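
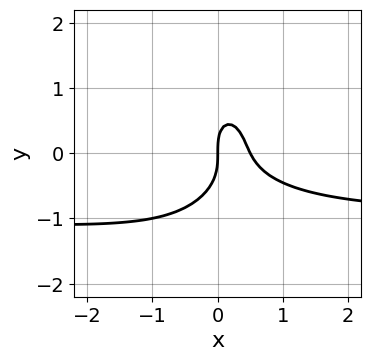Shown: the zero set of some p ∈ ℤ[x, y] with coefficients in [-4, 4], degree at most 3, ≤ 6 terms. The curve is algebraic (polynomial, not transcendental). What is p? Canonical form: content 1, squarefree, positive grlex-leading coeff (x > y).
2*x^2*y + y^3 + 2*x^2 - x

1. Degree: no degree-2 curve has this shape, so deg p = 3.
2. From the visible intercepts: it meets the x-axis at x = 0 (among the integer gridlines); one y-axis crossing is at y = 0.
3. The integer polynomial consistent with all of this is the stated p.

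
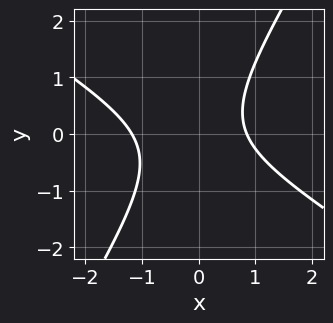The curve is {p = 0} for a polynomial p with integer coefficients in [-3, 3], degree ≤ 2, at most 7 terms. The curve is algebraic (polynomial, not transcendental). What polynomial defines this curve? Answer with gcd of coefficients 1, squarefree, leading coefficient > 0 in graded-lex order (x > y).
3*x^2 + 3*x*y - 3*y^2 + x - 3

The degree is 2 — no degree-1 curve has this shape.
Observable constraints: the curve avoids every integer y-axis point in the box.
Together with the visible shape, these determine p as stated.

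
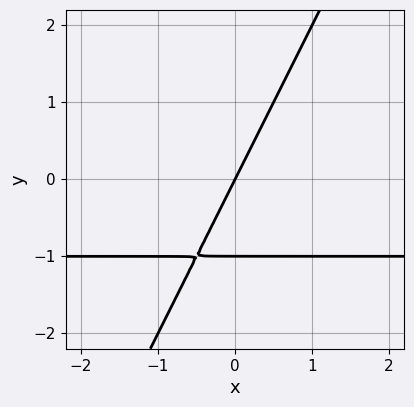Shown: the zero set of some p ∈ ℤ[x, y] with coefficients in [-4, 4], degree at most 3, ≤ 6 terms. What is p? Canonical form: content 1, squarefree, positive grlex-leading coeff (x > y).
2*x*y - y^2 + 2*x - y

(a) deg p = 2.
(b) From the visible intercepts: among the integer gridlines, it crosses the y-axis at y ∈ {-1, 0}; one x-axis crossing is at x = 0.
(c) Assembling these constraints gives the stated polynomial.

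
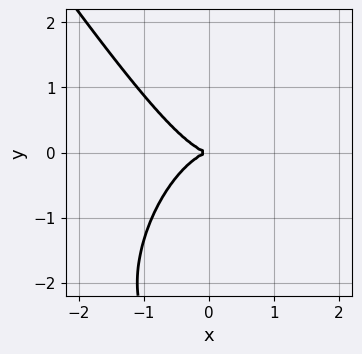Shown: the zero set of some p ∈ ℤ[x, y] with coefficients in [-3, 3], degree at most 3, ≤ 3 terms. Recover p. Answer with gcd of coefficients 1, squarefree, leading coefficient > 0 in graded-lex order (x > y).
First, degree: the shape is more complex than any degree-2 curve, so deg p = 3.
Next, from the visible intercepts: it crosses the y-axis at the gridline y = 0; it meets the x-axis at x = 0 (among the integer gridlines).
Finally, solving for integer coefficients yields p as stated.

3*x^3 + y^3 + 3*y^2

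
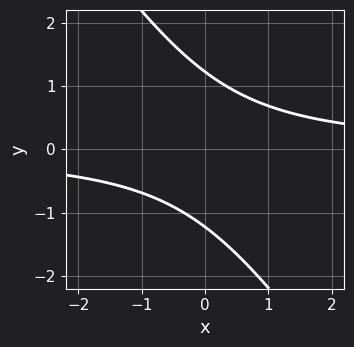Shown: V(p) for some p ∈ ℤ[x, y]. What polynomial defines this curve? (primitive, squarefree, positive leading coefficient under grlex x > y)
(a) The degree is 2 — a generic line meets the curve in up to 2 points.
(b) Against the integer gridlines: no x-intercept at any integer in the box.
(c) Putting this together gives p.

3*x*y + 2*y^2 - 3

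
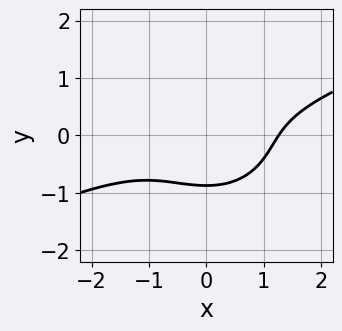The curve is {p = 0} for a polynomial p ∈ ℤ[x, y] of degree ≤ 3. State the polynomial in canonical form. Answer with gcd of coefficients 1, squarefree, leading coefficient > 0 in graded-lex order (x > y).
First, the degree is 3 — a generic line meets the curve in up to 3 points.
Finally, putting this together gives p.

x^3 - 2*x^2*y - 3*y^3 - 2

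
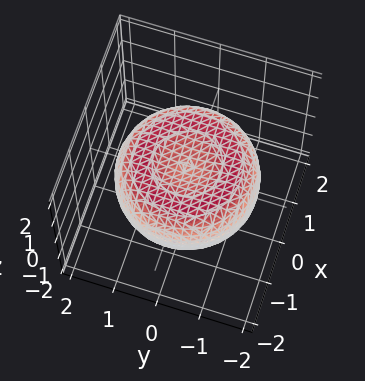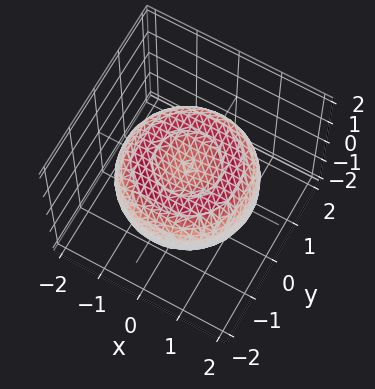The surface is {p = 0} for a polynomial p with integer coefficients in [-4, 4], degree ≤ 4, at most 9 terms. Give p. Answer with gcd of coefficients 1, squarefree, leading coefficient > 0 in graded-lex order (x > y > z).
x^4 + 2*x^2*y^2 + y^4 - 2*x^2 - 2*y^2 + 3*z^2 - 1

First, degree: a generic line meets the surface in up to 4 points, so deg p = 4.
Then, symmetry: every cross-section ⟂ z is a circle, so x, y appear only via x² + y².
Then, reading off the gridlines: a circular section at z = 0 has radius between 1 and 2.
Finally, these observations pin down the coefficients.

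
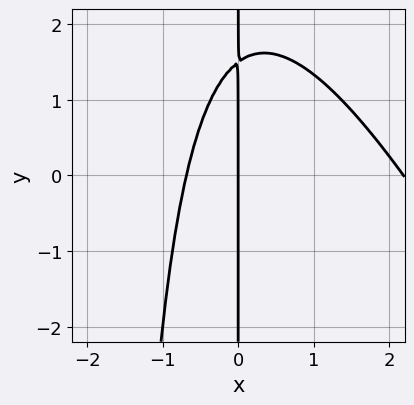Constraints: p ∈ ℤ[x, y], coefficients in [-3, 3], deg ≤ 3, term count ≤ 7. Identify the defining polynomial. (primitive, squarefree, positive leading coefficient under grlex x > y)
1. deg p = 3.
2. Observable constraints: the visible y-axis segment lies entirely on the curve; it meets the x-axis at x = 0 (among the integer gridlines).
3. Together with the visible shape, these determine p as stated.

2*x^3 + x^2*y - 3*x^2 + 2*x*y - 3*x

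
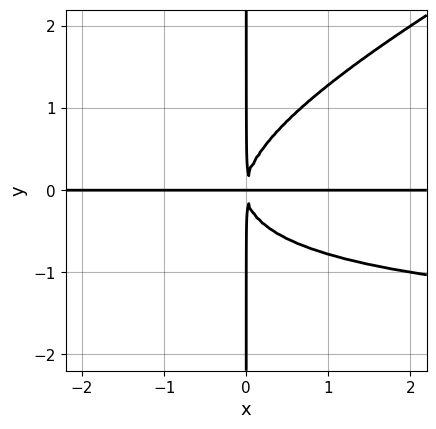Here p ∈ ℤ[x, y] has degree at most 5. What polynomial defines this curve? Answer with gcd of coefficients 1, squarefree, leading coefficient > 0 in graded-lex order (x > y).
(a) Degree: the shape is more complex than any degree-3 curve, so deg p = 4.
(b) Checking where it meets the axes: every point of the x-axis in the box is on the curve; every point of the y-axis in the box is on the curve.
(c) The integer polynomial consistent with all of this is the stated p.

x^2*y^2 - 2*x*y^3 + 2*x^2*y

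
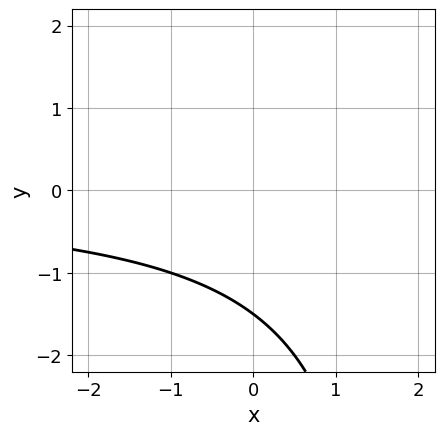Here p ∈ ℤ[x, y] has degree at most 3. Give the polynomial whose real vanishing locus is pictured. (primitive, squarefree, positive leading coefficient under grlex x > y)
x*y - 2*y - 3

First, degree: the shape is more complex than any degree-1 curve, so deg p = 2.
Then, checking where it meets the axes: the curve avoids every integer x-axis point in the box.
Finally, together with the visible shape, these determine p as stated.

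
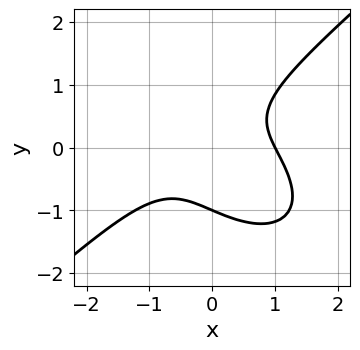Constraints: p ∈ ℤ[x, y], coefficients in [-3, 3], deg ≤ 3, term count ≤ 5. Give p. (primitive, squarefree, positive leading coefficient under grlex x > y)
deg p = 3. The shape is more complex than any degree-2 curve.
Reading off the gridlines: it crosses the x-axis at the gridline x = 1; one y-axis crossing is at y = -1.
Putting this together gives p.

2*x^3 - 3*y^3 + 3*x*y - y^2 - 2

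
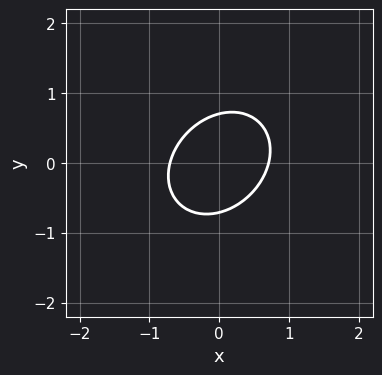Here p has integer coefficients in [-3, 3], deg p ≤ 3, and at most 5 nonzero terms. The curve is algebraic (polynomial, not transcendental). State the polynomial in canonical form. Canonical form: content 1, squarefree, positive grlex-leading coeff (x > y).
(a) The degree is 2 — the shape is more complex than any degree-1 curve.
(b) Solving for integer coefficients yields p as stated.

2*x^2 - x*y + 2*y^2 - 1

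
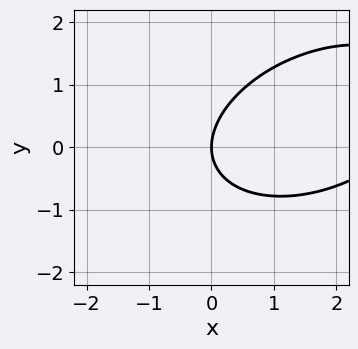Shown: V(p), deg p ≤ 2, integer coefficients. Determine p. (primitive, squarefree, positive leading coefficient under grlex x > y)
x^2 - x*y + 2*y^2 - 3*x

First, deg p = 2.
Then, observable constraints: it meets the x-axis at x = 0 (among the integer gridlines); one y-axis crossing is at y = 0.
Finally, fitting integer coefficients to these (and the overall shape) gives p.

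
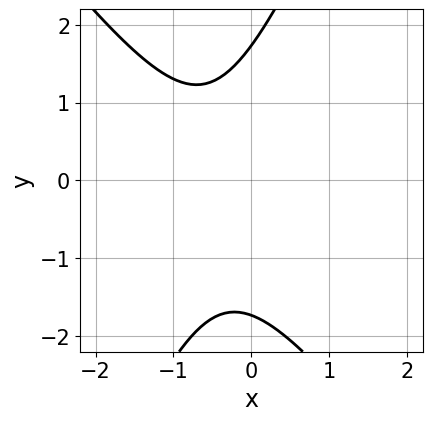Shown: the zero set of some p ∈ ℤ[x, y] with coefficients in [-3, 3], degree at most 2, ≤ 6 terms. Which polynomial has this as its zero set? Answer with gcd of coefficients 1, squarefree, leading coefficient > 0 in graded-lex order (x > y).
First, degree: a generic line meets the curve in up to 2 points, so deg p = 2.
Next, observable constraints: the curve avoids every integer x-axis point in the box.
Finally, putting this together gives p.

3*x^2 + x*y - y^2 + 3*x + 3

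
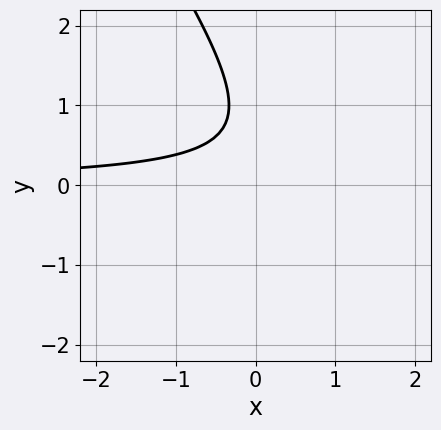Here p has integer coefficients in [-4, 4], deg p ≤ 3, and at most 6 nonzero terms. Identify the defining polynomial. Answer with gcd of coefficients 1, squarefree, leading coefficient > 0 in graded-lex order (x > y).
deg p = 2.
Reading off the gridlines: no y-intercept at any integer in the box; the curve avoids every integer x-axis point in the box.
Matching integer coefficients to the picture gives p.

3*x*y + 2*y^2 - 3*y + 2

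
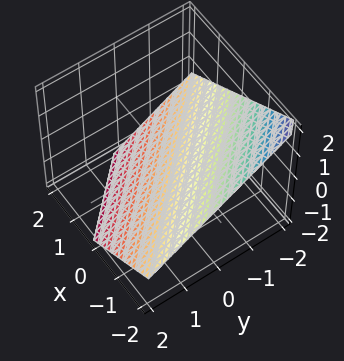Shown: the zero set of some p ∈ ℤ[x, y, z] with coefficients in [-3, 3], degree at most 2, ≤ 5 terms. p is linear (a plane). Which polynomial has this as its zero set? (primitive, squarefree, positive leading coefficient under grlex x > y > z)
Degree: the surface is flat (a plane), so deg p = 1.
Checking where it meets the axes: it meets the y-axis at y = -1 (among the integer gridlines); it crosses the x-axis at the gridline x = -1.
Putting this together gives p.

2*x + 2*y + 3*z + 2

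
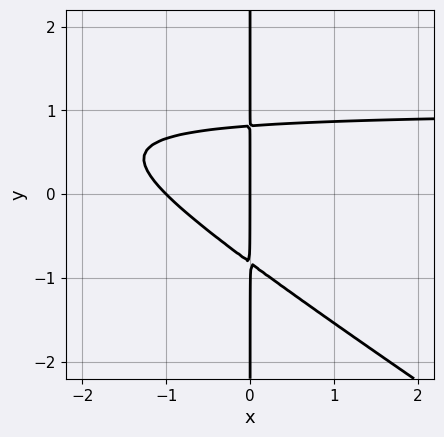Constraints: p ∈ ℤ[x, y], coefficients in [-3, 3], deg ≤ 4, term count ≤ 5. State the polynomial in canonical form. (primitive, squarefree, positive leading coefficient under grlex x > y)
2*x^2*y + 3*x*y^2 - 2*x^2 - 2*x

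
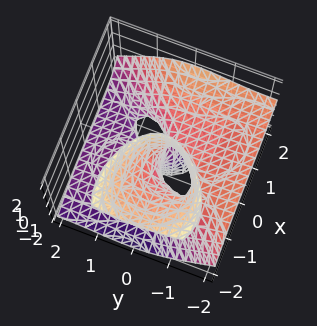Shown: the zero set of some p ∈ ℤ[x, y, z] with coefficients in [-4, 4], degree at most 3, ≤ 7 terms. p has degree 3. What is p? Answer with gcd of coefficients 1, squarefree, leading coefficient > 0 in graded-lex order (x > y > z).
x^3 - 2*x*z^2 - y^3 - 3*y^2*z - y

1. deg p = 3. No degree-2 surface has this shape.
2. From the visible intercepts: one x-axis crossing is at x = 0; one y-axis crossing is at y = 0; every point of the z-axis in the box is on the surface.
3. Fitting integer coefficients to these (and the overall shape) gives p.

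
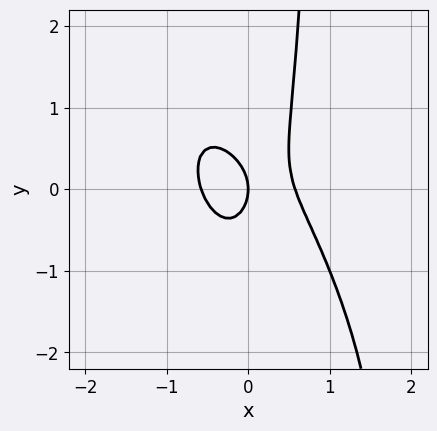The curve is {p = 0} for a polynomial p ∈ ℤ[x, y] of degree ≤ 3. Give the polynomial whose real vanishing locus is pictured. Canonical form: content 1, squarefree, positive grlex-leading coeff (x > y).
(a) The degree is 3 — a generic line meets the curve in up to 3 points.
(b) Reading off the gridlines: one y-axis crossing is at y = 0; it meets the x-axis at x = 0 (among the integer gridlines).
(c) Together with the visible shape, these determine p as stated.

3*x^3 + 2*x^2*y + x*y^2 - y^2 - x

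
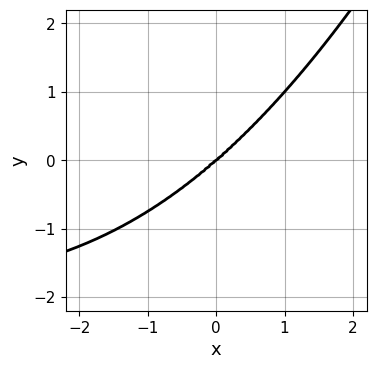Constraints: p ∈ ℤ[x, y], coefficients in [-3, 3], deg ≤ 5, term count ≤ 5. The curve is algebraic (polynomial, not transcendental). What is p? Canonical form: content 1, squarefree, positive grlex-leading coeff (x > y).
x^3*y + 2*x^3 - 3*y^3

(a) The degree is 4 — no degree-3 curve has this shape.
(b) Against the integer gridlines: it crosses the x-axis at the gridline x = 0; it crosses the y-axis at the gridline y = 0.
(c) Solving for integer coefficients yields p as stated.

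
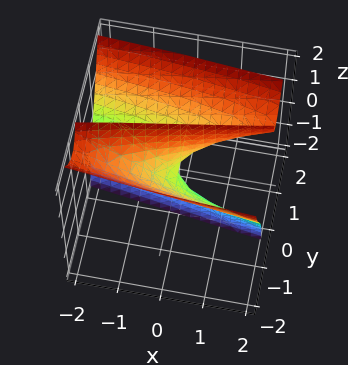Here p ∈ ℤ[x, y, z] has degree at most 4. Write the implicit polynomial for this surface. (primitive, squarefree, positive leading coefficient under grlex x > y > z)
2*y^3 - 3*y*z + x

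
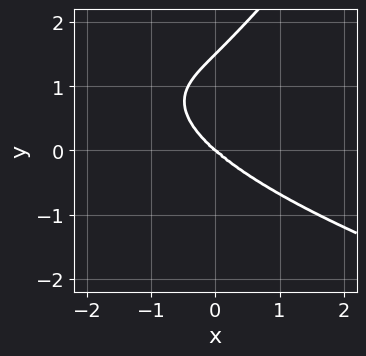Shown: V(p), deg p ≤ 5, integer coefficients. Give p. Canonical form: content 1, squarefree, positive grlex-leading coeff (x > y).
First, the degree is 4 — no degree-3 curve has this shape.
Next, from the visible intercepts: it crosses the x-axis at the gridline x = 0; one y-axis crossing is at y = 0.
Finally, fitting integer coefficients to these (and the overall shape) gives p.

2*x*y^3 - 2*y^4 + 2*x^3 + 3*y^3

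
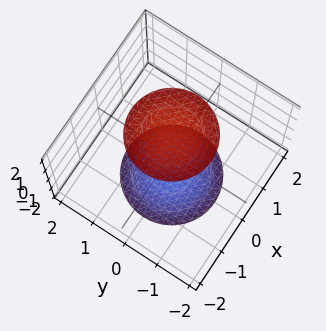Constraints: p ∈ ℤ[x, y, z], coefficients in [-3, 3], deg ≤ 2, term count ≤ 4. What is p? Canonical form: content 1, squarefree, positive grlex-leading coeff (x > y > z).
First, I count 2 distinct pieces.
Next, degree: the shape is more complex than any degree-1 surface, so deg p = 2.
Next, by symmetry, every cross-section ⟂ z is a circle, so x, y appear only via x² + y².
Next, against the integer gridlines: no x-intercept at any integer in the box; the surface avoids every integer y-axis point in the box; a circular section at z = -2 has radius exactly 1.
Finally, assembling these constraints gives the stated polynomial.

x^2 + y^2 - z^2 + 3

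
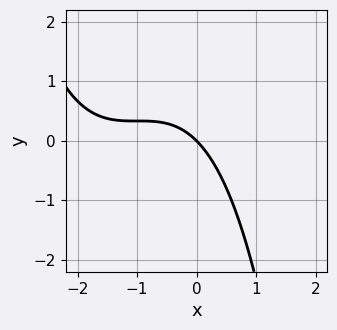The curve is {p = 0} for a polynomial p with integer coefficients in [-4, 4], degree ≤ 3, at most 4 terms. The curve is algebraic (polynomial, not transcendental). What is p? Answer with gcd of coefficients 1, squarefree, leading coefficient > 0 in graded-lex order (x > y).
Degree: no degree-2 curve has this shape, so deg p = 3.
Reading off the gridlines: it crosses the y-axis at the gridline y = 0; it meets the x-axis at x = 0 (among the integer gridlines).
Matching integer coefficients to the picture gives p.

x^3 + 3*x^2 + 3*x + 3*y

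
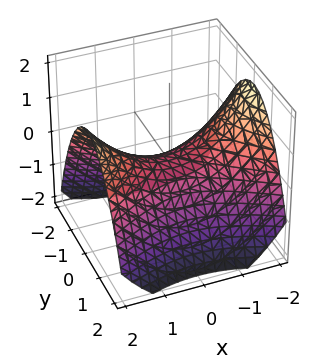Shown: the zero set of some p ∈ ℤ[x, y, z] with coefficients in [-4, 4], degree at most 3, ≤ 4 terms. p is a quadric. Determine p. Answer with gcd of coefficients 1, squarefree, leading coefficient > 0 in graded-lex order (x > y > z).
x^2 - 2*y^2 - 3*z

Degree: a saddle surface; a quadric, so deg p = 2.
Symmetries: mirror symmetry y ↦ −y ⇒ only even powers of y; the x ↦ −x reflection is a symmetry, so x appears only in even powers.
Against the integer gridlines: it meets the x-axis at x = 0 (among the integer gridlines); it crosses the y-axis at the gridline y = 0.
Matching integer coefficients to the picture gives p.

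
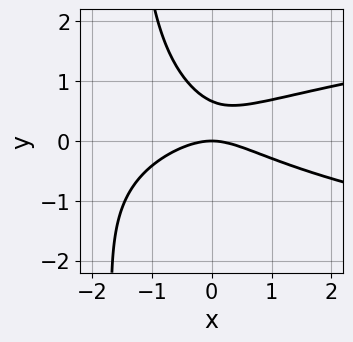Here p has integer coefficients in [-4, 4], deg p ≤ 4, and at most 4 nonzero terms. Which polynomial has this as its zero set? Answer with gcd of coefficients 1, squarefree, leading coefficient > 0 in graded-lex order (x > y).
2*x*y^2 - x^2 + 3*y^2 - 2*y

(a) The degree is 3 — a generic line meets the curve in up to 3 points.
(b) Observable constraints: one y-axis crossing is at y = 0; it meets the x-axis at x = 0 (among the integer gridlines).
(c) Fitting integer coefficients to these (and the overall shape) gives p.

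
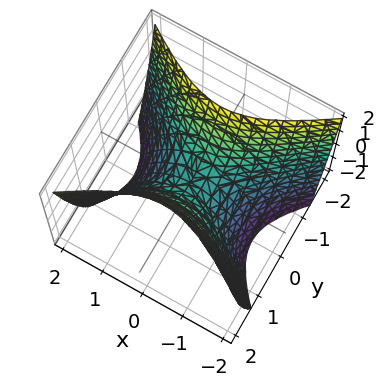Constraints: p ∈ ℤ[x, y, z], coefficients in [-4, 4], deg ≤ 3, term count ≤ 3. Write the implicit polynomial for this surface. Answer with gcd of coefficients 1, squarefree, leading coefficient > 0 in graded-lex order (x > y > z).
2*x^2 - 3*y^2 + 2*z

(a) deg p = 2. A saddle surface; a quadric.
(b) Symmetries: it's symmetric under y → −y, forcing even powers of y; mirror symmetry x ↦ −x ⇒ only even powers of x.
(c) Observable constraints: it meets the z-axis at z = 0 (among the integer gridlines); it crosses the y-axis at the gridline y = 0.
(d) Solving for integer coefficients yields p as stated.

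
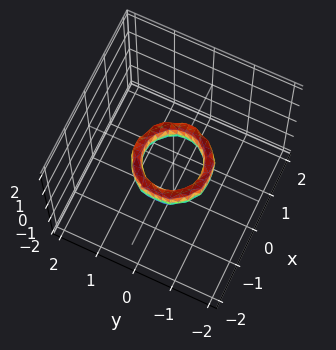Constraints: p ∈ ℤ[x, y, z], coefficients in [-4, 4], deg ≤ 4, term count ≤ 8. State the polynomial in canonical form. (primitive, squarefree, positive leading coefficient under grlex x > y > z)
deg p = 4.
Symmetries: rotational symmetry about the z-axis ⇒ p depends on x, y only through x² + y².
From the visible intercepts: the y-axis gridline crossings are at y ∈ {-1, 1}; no z-intercept at any integer in the box; among the integer gridlines, it crosses the x-axis at x ∈ {-1, 1}; a circular section at z = 0 has radius between 0 and 1.
Matching integer coefficients to the picture gives p.

2*x^4 + 4*x^2*y^2 + 2*y^4 - 3*x^2 - 3*y^2 + z^2 + 1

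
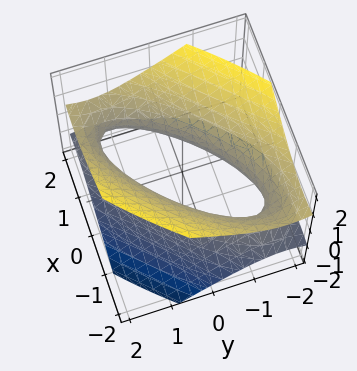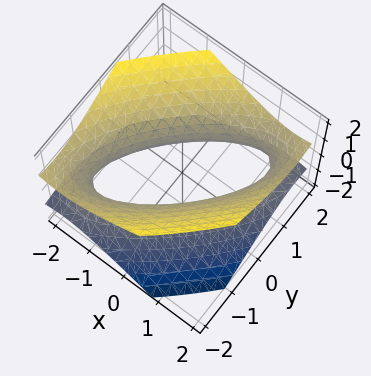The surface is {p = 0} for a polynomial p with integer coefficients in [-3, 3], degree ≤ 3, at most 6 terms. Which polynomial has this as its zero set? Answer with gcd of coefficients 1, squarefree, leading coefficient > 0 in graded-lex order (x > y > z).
(a) deg p = 2. The shape is more complex than any degree-1 surface.
(b) Against the integer gridlines: the y-axis gridline crossings are at y ∈ {-1, 1}; no z-intercept at any integer in the box.
(c) Together with the visible shape, these determine p as stated. Check: (-1, 0, 0) on the x-axis lies on the surface, and p(-1, 0, 0) = 0. ✓

2*x^2 - 3*x*y + 2*y^2 - 3*z^2 - 2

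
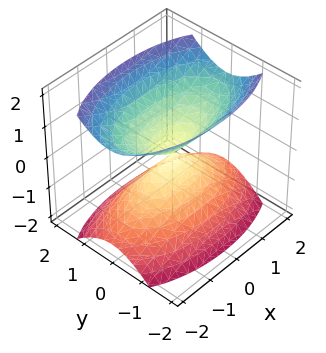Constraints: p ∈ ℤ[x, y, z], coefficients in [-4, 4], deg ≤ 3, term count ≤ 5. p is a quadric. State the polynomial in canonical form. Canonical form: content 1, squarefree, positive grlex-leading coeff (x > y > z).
x^2 + 3*y^2 - 2*z^2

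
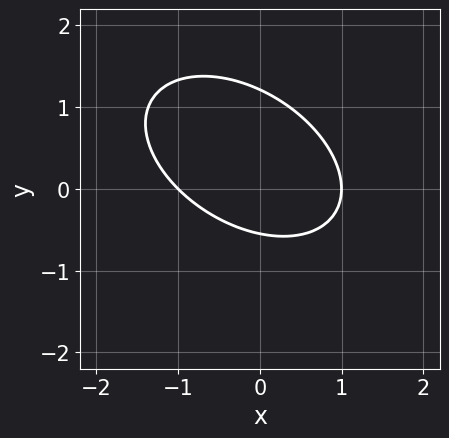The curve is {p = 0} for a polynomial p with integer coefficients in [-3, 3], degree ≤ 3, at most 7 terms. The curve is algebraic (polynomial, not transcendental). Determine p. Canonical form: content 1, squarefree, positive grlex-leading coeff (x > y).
2*x^2 + 2*x*y + 3*y^2 - 2*y - 2

The degree is 2 — no degree-1 curve has this shape.
Observable constraints: the x-axis gridline crossings are at x ∈ {-1, 1}.
Assembling these constraints gives the stated polynomial.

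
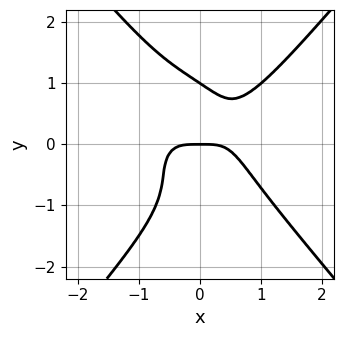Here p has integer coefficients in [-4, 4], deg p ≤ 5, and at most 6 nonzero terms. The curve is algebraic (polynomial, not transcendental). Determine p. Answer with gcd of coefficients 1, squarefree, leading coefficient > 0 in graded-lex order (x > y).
2*x^4 - y^4 - 2*x*y^2 + y

The degree is 4 — no degree-3 curve has this shape.
Observable constraints: the y-axis gridline crossings are at y ∈ {0, 1}; one x-axis crossing is at x = 0.
The integer polynomial consistent with all of this is the stated p.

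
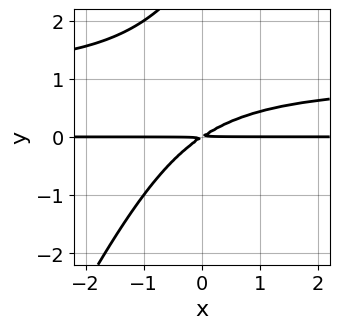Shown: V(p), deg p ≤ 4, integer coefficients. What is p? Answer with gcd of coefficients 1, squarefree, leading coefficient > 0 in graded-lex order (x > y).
1. deg p = 3. A generic line meets the curve in up to 3 points.
2. Checking where it meets the axes: every point of the x-axis in the box is on the curve.
3. These observations pin down the coefficients.

2*x*y^2 - y^3 - 2*x*y + 3*y^2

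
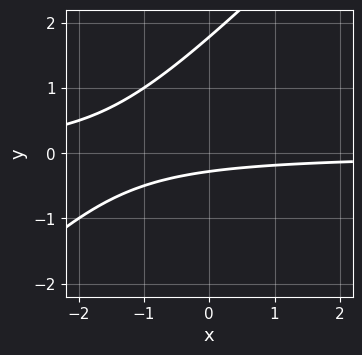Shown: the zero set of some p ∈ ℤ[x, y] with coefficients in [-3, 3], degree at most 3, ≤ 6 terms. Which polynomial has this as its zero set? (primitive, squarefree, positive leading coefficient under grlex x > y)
2*x*y - 2*y^2 + 3*y + 1

1. The degree is 2 — a generic line meets the curve in up to 2 points.
2. Checking where it meets the axes: no x-intercept at any integer in the box.
3. Fitting integer coefficients to these (and the overall shape) gives p.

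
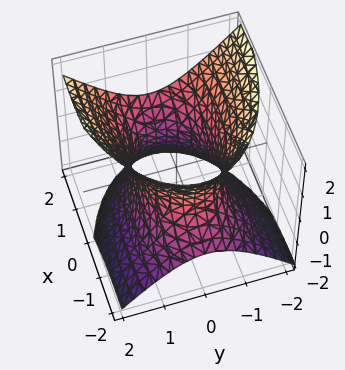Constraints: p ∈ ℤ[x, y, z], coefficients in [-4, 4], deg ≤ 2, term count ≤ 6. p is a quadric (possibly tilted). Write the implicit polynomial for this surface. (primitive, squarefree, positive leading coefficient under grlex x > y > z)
x^2 - 2*x*z + 3*y^2 - 2*z^2 - 3

(a) The degree is 2 — a generic line meets the surface in up to 2 points.
(b) From the visible intercepts: among the integer gridlines, it crosses the y-axis at y ∈ {-1, 1}; no z-intercept at any integer in the box.
(c) Matching integer coefficients to the picture gives p.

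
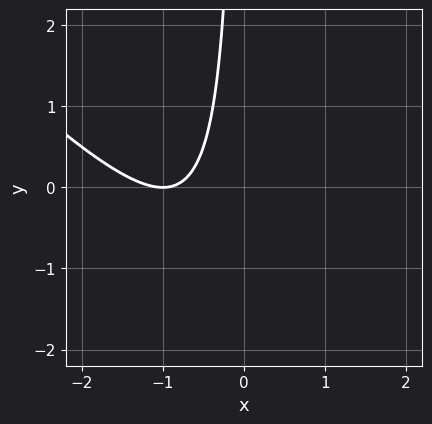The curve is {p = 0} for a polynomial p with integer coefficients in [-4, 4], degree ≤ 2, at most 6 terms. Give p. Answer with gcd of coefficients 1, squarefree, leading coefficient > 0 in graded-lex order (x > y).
deg p = 2.
Observable constraints: it misses every integer gridline on the y-axis; one x-axis crossing is at x = -1.
These observations pin down the coefficients.

x^2 + x*y + 2*x + 1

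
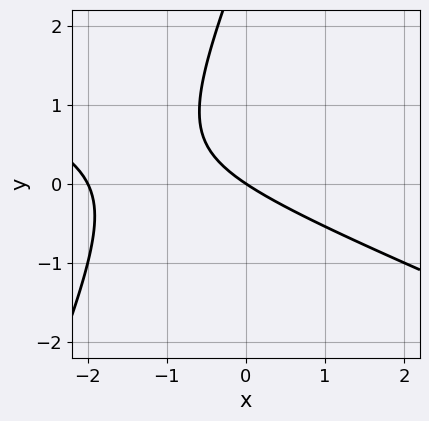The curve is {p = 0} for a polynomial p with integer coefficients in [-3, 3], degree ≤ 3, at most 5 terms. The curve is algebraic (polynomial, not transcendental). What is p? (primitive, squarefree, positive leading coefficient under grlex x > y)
x^2 + 2*x*y - y^2 + 2*x + 3*y

First, the degree is 2 — a generic line meets the curve in up to 2 points.
Next, from the visible intercepts: one y-axis crossing is at y = 0; the x-axis gridline crossings are at x ∈ {-2, 0}.
Finally, solving for integer coefficients yields p as stated.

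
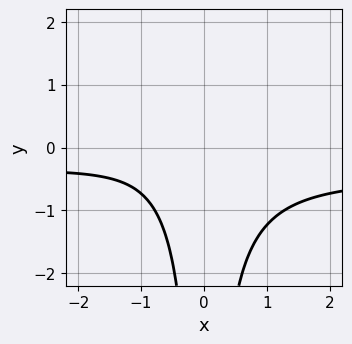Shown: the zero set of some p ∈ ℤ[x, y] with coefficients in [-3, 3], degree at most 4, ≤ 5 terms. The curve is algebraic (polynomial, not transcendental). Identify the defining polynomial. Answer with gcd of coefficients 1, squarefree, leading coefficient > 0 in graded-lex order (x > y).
x^2*y^2 - 2*x^2*y - x^2 - x - 2

1. deg p = 4. The shape is more complex than any degree-3 curve.
2. Against the integer gridlines: it misses every integer gridline on the x-axis; no y-intercept at any integer in the box.
3. Fitting integer coefficients to these (and the overall shape) gives p.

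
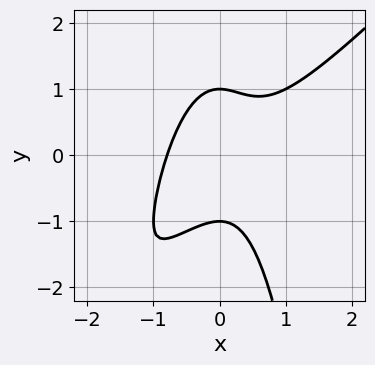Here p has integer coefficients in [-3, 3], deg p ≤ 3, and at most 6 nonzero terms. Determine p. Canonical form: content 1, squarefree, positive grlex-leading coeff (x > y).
The degree is 3 — no degree-2 curve has this shape.
Against the integer gridlines: among the integer gridlines, it crosses the y-axis at y ∈ {-1, 1}.
Fitting integer coefficients to these (and the overall shape) gives p.

2*x^3 - 2*x^2*y - y^2 + 1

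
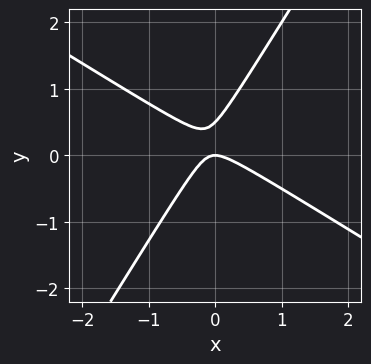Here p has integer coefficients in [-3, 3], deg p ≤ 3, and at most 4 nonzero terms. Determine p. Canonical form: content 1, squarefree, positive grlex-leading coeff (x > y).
2*x^2 + 2*x*y - 2*y^2 + y

1. deg p = 2. No degree-1 curve has this shape.
2. Checking where it meets the axes: it crosses the y-axis at the gridline y = 0; it meets the x-axis at x = 0 (among the integer gridlines).
3. Fitting integer coefficients to these (and the overall shape) gives p.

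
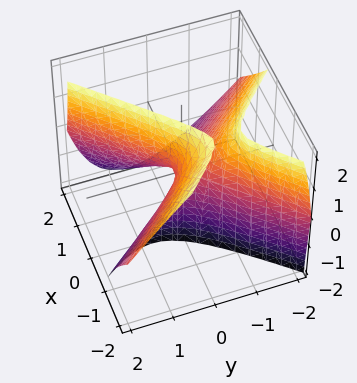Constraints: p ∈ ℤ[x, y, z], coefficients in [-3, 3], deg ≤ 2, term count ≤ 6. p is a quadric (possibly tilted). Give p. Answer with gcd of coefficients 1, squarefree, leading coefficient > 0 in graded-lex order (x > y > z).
3*x^2 + 3*x*z - 3*y^2 - 2*y*z + z

(a) deg p = 2.
(b) Observable constraints: one z-axis crossing is at z = 0; it crosses the y-axis at the gridline y = 0; it meets the x-axis at x = 0 (among the integer gridlines).
(c) Solving for integer coefficients yields p as stated.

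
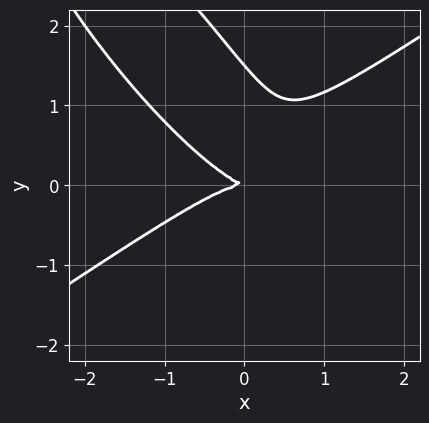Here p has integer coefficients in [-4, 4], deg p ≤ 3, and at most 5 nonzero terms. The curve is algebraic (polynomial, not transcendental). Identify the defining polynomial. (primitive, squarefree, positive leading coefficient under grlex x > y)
1. Degree: the shape is more complex than any degree-2 curve, so deg p = 3.
2. From the visible intercepts: it crosses the y-axis at the gridline y = 0; it crosses the x-axis at the gridline x = 0.
3. Solving for integer coefficients yields p as stated.

2*x^3 - 3*x*y^2 - 2*y^3 + x*y + 3*y^2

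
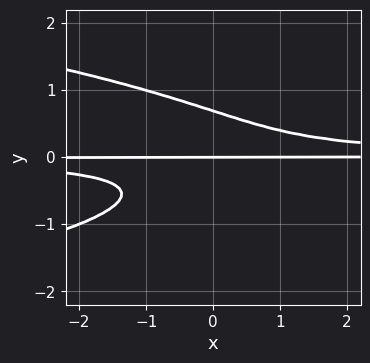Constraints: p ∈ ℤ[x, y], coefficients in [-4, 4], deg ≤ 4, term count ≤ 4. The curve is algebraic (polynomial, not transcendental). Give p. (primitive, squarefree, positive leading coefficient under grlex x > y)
3*y^4 + 2*x*y^2 - y

(a) deg p = 4. A generic line meets the curve in up to 4 points.
(b) From the visible intercepts: it meets the y-axis at y = 0 (among the integer gridlines); every point of the x-axis in the box is on the curve.
(c) Solving for integer coefficients yields p as stated.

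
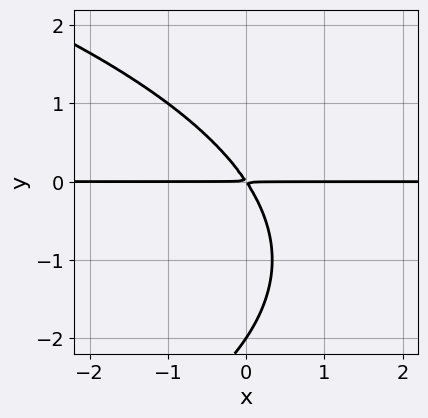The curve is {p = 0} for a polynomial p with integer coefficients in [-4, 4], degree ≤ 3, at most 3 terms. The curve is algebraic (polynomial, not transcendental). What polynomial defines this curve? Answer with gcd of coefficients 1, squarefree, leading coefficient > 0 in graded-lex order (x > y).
y^3 + 3*x*y + 2*y^2

deg p = 3.
Reading off the gridlines: the visible x-axis segment lies entirely on the curve; it crosses the y-axis at the gridline y = -2.
Matching integer coefficients to the picture gives p.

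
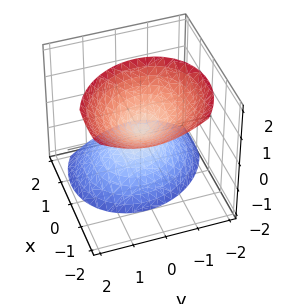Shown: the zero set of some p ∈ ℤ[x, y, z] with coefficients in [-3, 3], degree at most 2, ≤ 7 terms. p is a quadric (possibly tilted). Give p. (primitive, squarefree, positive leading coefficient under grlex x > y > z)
First, there are 2 components.
Then, deg p = 2.
Then, checking where it meets the axes: one y-axis crossing is at y = 0; it crosses the x-axis at the gridline x = 0; it meets the z-axis at z = 0 (among the integer gridlines).
Finally, these observations pin down the coefficients.

3*x^2 + x*y + 3*x*z + 3*y^2 - 2*z^2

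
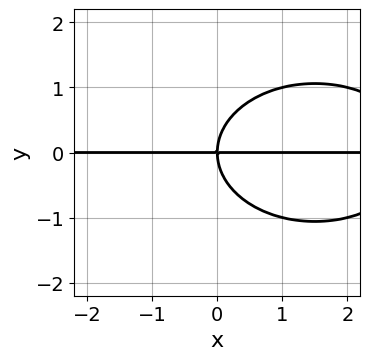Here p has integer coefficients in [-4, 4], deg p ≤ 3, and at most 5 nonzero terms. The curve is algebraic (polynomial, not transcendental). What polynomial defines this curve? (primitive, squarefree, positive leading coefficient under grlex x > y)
x^2*y + 2*y^3 - 3*x*y

(a) The degree is 3 — a generic line meets the curve in up to 3 points.
(b) Against the integer gridlines: one y-axis crossing is at y = 0; the visible x-axis segment lies entirely on the curve.
(c) Putting this together gives p.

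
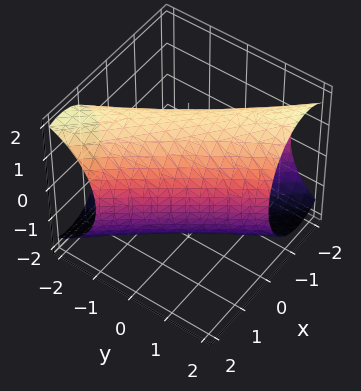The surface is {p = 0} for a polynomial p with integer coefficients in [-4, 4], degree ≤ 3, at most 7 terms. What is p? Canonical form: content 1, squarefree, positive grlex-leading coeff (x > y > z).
2*x^2 + 3*x*y + y^2 + z^2 - 3

Degree: no degree-1 surface has this shape, so deg p = 2.
Matching integer coefficients to the picture gives p.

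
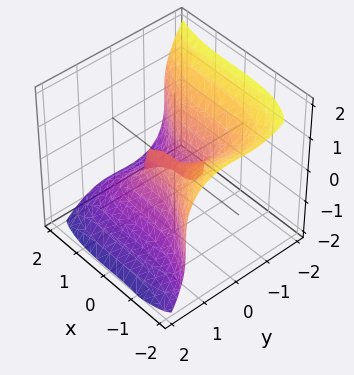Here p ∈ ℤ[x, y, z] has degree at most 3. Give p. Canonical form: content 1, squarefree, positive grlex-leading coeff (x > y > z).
x^3 + 3*y^3 + 2*z^3 - y

deg p = 3. The shape is more complex than any degree-2 surface.
Checking where it meets the axes: one y-axis crossing is at y = 0; one x-axis crossing is at x = 0; one z-axis crossing is at z = 0.
These observations pin down the coefficients.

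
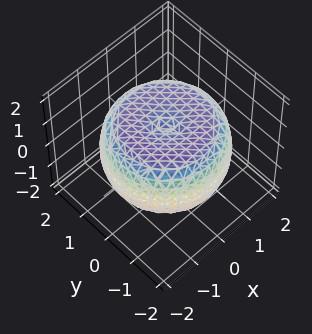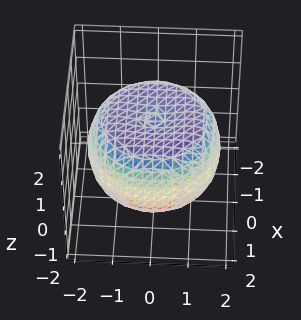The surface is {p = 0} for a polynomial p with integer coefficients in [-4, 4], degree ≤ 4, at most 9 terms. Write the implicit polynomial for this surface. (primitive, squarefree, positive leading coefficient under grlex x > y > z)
x^4 + 2*x^2*y^2 + y^4 - 2*x^2 - 2*y^2 + 3*z^2 - 3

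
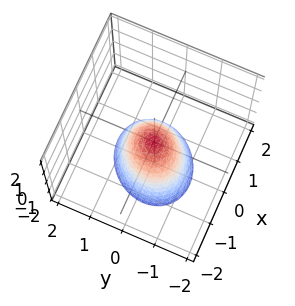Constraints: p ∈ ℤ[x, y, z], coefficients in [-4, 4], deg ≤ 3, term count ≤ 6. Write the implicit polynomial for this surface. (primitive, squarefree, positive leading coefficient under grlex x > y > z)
3*x^2 - x*y + 3*y^2 + 2*z

(a) Degree: a generic line meets the surface in up to 2 points, so deg p = 2.
(b) From the axis intercepts and sections: it crosses the x-axis at the gridline x = 0; it crosses the y-axis at the gridline y = 0; it meets the z-axis at z = 0 (among the integer gridlines).
(c) Solving for integer coefficients yields p as stated.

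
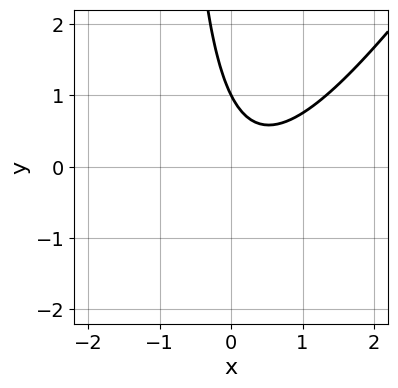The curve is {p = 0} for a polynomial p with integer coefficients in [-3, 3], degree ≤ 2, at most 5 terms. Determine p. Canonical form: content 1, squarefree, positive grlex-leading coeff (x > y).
1. deg p = 2.
2. From the visible intercepts: it meets the y-axis at y = 1 (among the integer gridlines); no x-intercept at any integer in the box.
3. The integer polynomial consistent with all of this is the stated p.

3*x^2 - 2*x*y - 2*x - 2*y + 2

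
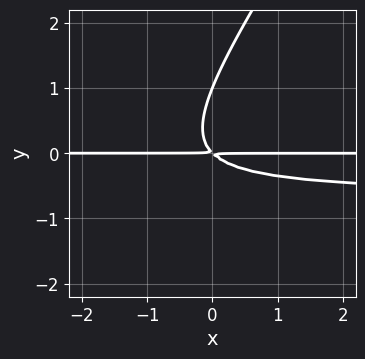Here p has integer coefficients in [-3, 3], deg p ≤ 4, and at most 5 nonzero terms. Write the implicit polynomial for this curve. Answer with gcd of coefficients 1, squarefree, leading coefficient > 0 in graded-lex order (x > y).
(a) The degree is 3 — the shape is more complex than any degree-2 curve.
(b) Against the integer gridlines: it crosses the y-axis at the gridline y = 1; the visible x-axis segment lies entirely on the curve.
(c) Fitting integer coefficients to these (and the overall shape) gives p.

3*x*y^2 - 2*y^3 + 2*x*y + 2*y^2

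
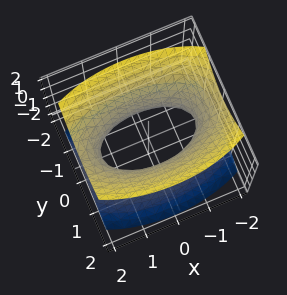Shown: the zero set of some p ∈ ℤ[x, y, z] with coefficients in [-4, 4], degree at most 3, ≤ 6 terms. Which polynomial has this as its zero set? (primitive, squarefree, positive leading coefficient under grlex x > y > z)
x^2 + 3*y^2 - 2*z^2 - 2

1. deg p = 2.
2. Symmetries: the z ↦ −z reflection is a symmetry, so z appears only in even powers; mirror symmetry y ↦ −y ⇒ only even powers of y; mirror symmetry x ↦ −x ⇒ only even powers of x.
3. Against the integer gridlines: the surface avoids every integer z-axis point in the box.
4. These observations pin down the coefficients.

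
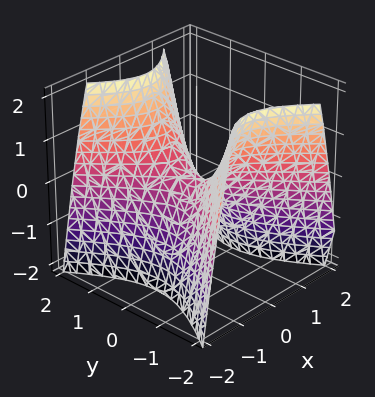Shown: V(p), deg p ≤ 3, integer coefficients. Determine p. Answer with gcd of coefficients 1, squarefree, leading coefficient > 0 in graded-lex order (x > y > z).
deg p = 2. A hyperbolic paraboloid; a quadric.
Symmetries: mirror symmetry y ↦ −y ⇒ only even powers of y; it's symmetric under x → −x, forcing even powers of x.
Reading off the gridlines: one x-axis crossing is at x = 0; it crosses the z-axis at the gridline z = 0; it crosses the y-axis at the gridline y = 0.
Fitting integer coefficients to these (and the overall shape) gives p.

3*x^2 - 2*y^2 + 2*z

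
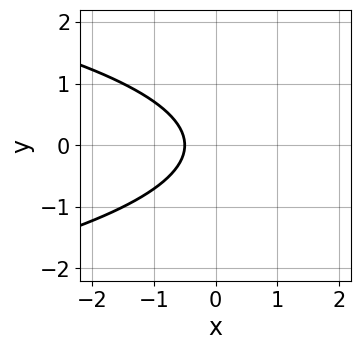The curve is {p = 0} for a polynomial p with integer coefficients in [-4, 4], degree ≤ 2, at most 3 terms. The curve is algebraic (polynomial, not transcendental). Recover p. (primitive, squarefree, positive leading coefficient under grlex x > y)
2*y^2 + 2*x + 1

The degree is 2 — no degree-1 curve has this shape.
Symmetries: it's symmetric under y → −y, forcing even powers of y.
Observable constraints: it misses every integer gridline on the y-axis.
Together with the visible shape, these determine p as stated.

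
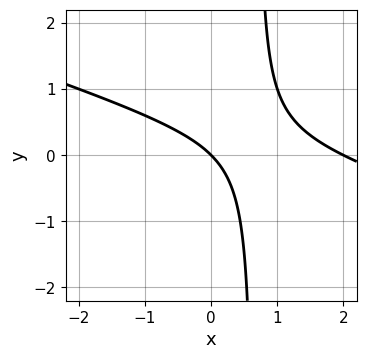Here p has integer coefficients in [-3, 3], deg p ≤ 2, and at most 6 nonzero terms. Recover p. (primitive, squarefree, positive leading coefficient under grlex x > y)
Degree: a generic line meets the curve in up to 2 points, so deg p = 2.
Observable constraints: it crosses the y-axis at the gridline y = 0; the x-axis gridline crossings are at x ∈ {0, 2}.
Putting this together gives p.

x^2 + 3*x*y - 2*x - 2*y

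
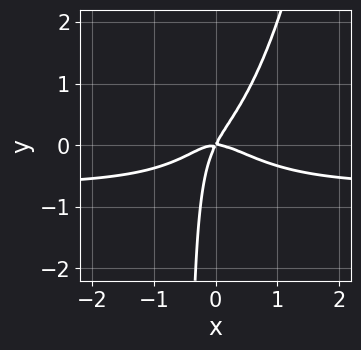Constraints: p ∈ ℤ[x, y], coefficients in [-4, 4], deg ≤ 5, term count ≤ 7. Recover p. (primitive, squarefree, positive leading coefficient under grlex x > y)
3*x^3*y + 2*x^3 - 2*x*y^2 + 2*x*y - y^2

First, deg p = 4. No degree-3 curve has this shape.
Next, reading off the gridlines: one y-axis crossing is at y = 0; it crosses the x-axis at the gridline x = 0.
Finally, solving for integer coefficients yields p as stated.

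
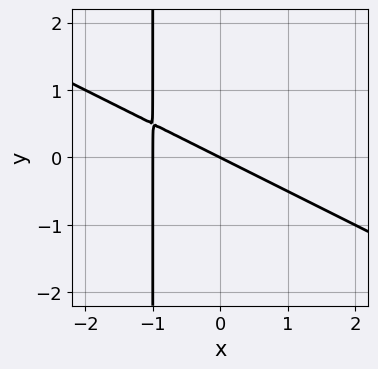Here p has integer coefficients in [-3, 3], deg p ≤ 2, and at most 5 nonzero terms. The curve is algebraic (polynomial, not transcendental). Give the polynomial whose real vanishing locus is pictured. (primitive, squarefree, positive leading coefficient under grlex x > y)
x^2 + 2*x*y + x + 2*y

Degree: no degree-1 curve has this shape, so deg p = 2.
Against the integer gridlines: among the integer gridlines, it crosses the x-axis at x ∈ {-1, 0}; it crosses the y-axis at the gridline y = 0.
Solving for integer coefficients yields p as stated.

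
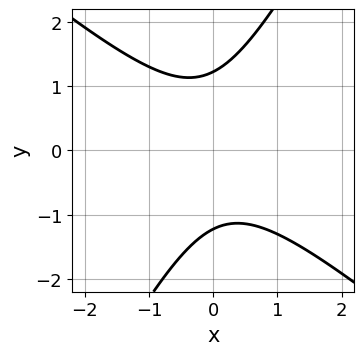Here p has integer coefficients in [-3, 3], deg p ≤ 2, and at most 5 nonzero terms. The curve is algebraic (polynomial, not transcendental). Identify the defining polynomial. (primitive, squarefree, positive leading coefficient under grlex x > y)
3*x^2 + 2*x*y - 2*y^2 + 3

1. deg p = 2. The shape is more complex than any degree-1 curve.
2. Reading off the gridlines: no x-intercept at any integer in the box.
3. Putting this together gives p.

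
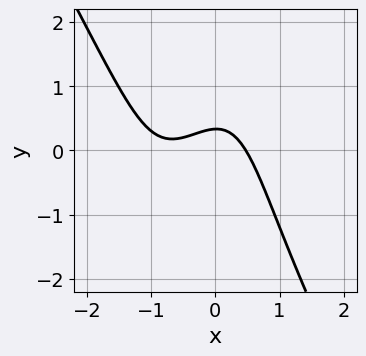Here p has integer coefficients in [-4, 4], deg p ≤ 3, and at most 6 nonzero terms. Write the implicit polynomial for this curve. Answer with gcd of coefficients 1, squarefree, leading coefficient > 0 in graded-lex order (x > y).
(a) deg p = 3. No degree-2 curve has this shape.
(b) Matching integer coefficients to the picture gives p.

3*x^3 - x*y^2 + 3*x^2 + 3*y - 1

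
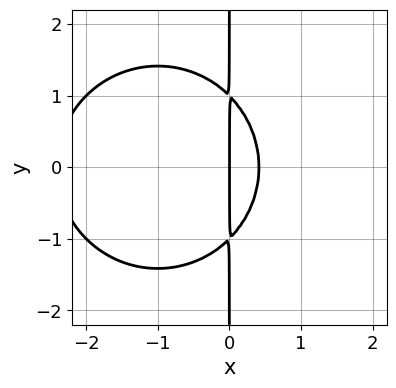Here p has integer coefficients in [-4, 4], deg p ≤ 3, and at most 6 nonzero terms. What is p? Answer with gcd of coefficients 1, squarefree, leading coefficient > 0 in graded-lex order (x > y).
First, deg p = 3. A generic line meets the curve in up to 3 points.
Next, symmetries: mirror symmetry y ↦ −y ⇒ only even powers of y.
Then, checking where it meets the axes: it meets the x-axis at x = 0 (among the integer gridlines); every point of the y-axis in the box is on the curve.
Finally, these observations pin down the coefficients.

x^3 + x*y^2 + 2*x^2 - x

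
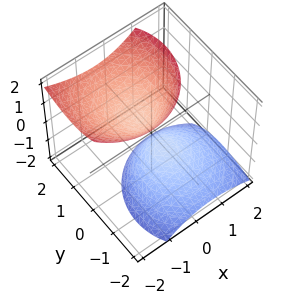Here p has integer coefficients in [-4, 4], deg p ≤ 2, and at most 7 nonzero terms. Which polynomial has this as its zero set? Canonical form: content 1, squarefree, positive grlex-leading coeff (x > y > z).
First, I count 2 distinct pieces. They look like related sheets of one shape, so recover p as a whole.
Next, degree: no degree-1 surface has this shape, so deg p = 2.
Then, observable constraints: no y-intercept at any integer in the box; it misses every integer gridline on the x-axis.
Finally, the integer polynomial consistent with all of this is the stated p.

3*x^2 + 2*x*z + 3*y^2 - 3*y*z - 2*z^2 + 1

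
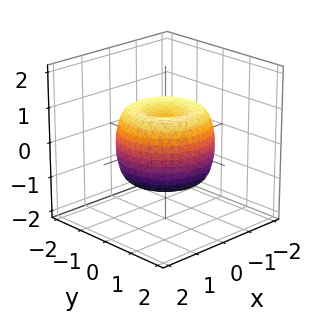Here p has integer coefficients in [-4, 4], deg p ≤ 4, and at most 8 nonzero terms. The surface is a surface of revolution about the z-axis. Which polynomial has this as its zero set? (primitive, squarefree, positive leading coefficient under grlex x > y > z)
2*x^4 + 4*x^2*y^2 + 2*y^4 - 3*x^2 - 3*y^2 + 2*z^2 - 1

deg p = 4.
Symmetries: rotational symmetry about the z-axis ⇒ p depends on x, y only through x² + y².
Against the integer gridlines: a circular section at z = -1 has radius between 0 and 1.
Putting this together gives p.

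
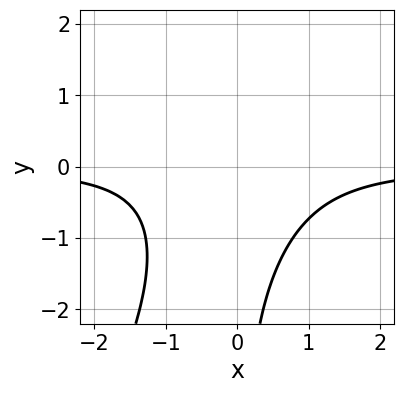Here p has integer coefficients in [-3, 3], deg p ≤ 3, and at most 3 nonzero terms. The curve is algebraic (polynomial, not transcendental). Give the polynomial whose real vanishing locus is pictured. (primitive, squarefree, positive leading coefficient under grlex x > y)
(a) deg p = 3. No degree-2 curve has this shape.
(b) Against the integer gridlines: the curve avoids every integer y-axis point in the box; no x-intercept at any integer in the box.
(c) Matching integer coefficients to the picture gives p.

2*x^2*y - x*y^2 + 2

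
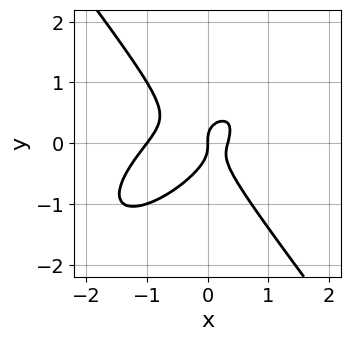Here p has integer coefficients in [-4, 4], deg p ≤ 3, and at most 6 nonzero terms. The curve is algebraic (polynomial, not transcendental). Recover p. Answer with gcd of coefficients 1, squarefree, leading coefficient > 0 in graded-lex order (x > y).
(a) The degree is 3 — a generic line meets the curve in up to 3 points.
(b) Against the integer gridlines: among the integer gridlines, it crosses the x-axis at x ∈ {-1, 0}; it meets the y-axis at y = 0 (among the integer gridlines).
(c) Assembling these constraints gives the stated polynomial.

3*x^3 - 3*x^2*y + 3*y^3 + 2*x^2 - x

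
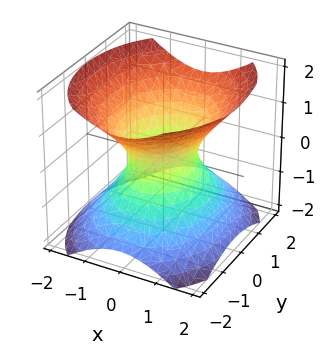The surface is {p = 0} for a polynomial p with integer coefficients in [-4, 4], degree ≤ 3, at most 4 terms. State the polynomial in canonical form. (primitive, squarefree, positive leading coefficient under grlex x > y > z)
1. Degree: an hourglass — one-sheet hyperboloid; a quadric, so deg p = 2.
2. Symmetries: the y ↦ −y reflection is a symmetry, so y appears only in even powers; it's symmetric under z → −z, forcing even powers of z; it's symmetric under x → −x, forcing even powers of x.
3. From the axis intercepts and sections: the y-axis gridline crossings are at y ∈ {-1, 1}; it misses every integer gridline on the z-axis.
4. Together with the visible shape, these determine p as stated.

3*x^2 + 2*y^2 - 3*z^2 - 2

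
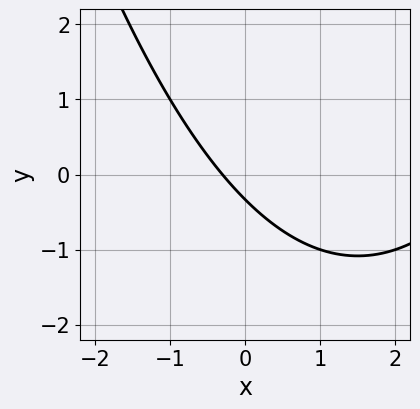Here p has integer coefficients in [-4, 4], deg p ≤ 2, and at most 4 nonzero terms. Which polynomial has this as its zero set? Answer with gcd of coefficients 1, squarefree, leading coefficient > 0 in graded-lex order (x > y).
1. deg p = 2. The shape is more complex than any degree-1 curve.
2. Putting this together gives p.

x^2 - 3*x - 3*y - 1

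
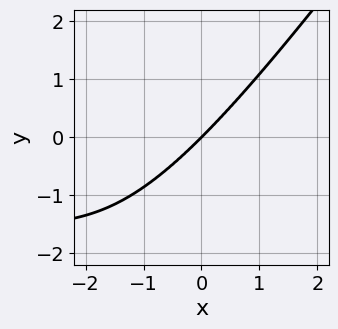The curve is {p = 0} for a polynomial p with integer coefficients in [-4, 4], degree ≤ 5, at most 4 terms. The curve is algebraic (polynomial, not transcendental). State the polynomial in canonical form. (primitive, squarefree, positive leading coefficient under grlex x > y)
2*x^3*y - x*y^3 + 3*x^3 - 3*y^3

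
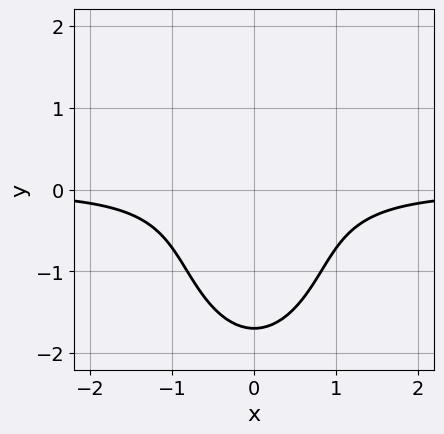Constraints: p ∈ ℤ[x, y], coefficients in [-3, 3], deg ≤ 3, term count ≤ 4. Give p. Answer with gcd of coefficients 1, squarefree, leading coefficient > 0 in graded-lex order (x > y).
First, degree: the shape is more complex than any degree-2 curve, so deg p = 3.
Next, symmetries: mirror symmetry x ↦ −x ⇒ only even powers of x.
Next, reading off the gridlines: the curve avoids every integer x-axis point in the box.
Finally, assembling these constraints gives the stated polynomial.

3*x^2*y + y^3 + y^2 + 2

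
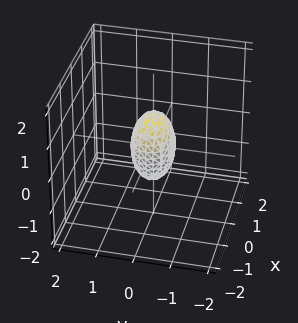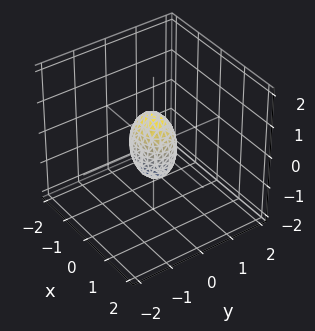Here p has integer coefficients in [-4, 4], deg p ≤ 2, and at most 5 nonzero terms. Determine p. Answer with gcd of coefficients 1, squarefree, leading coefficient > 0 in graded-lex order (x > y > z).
2*x^2 + 3*y^2 + z^2 - 1

deg p = 2.
Symmetries: it's symmetric under x → −x, forcing even powers of x; it's symmetric under z → −z, forcing even powers of z; mirror symmetry y ↦ −y ⇒ only even powers of y.
Against the integer gridlines: among the integer gridlines, it crosses the z-axis at z ∈ {-1, 1}.
Putting this together gives p.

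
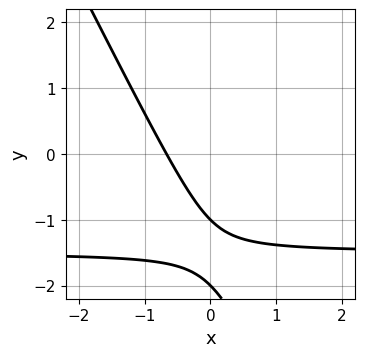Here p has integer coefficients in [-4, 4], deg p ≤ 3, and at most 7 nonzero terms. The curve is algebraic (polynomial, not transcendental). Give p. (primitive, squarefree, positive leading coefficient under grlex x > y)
2*x*y + y^2 + 3*x + 3*y + 2

First, degree: a generic line meets the curve in up to 2 points, so deg p = 2.
Next, against the integer gridlines: the y-axis gridline crossings are at y ∈ {-2, -1}.
Finally, putting this together gives p.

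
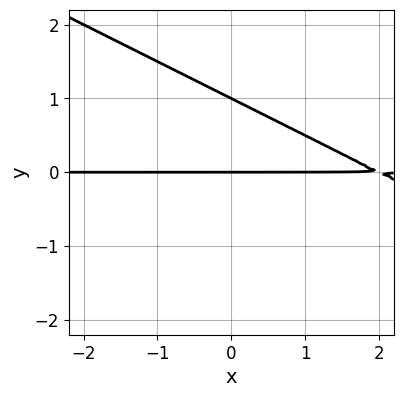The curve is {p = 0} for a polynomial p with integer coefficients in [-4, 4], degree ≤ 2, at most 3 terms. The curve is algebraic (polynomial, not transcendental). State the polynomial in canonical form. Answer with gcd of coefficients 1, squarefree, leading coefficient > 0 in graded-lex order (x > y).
x*y + 2*y^2 - 2*y

(a) The degree is 2 — the shape is more complex than any degree-1 curve.
(b) From the axis intercepts and sections: among the integer gridlines, it crosses the y-axis at y ∈ {0, 1}; the visible x-axis segment lies entirely on the curve.
(c) These observations pin down the coefficients.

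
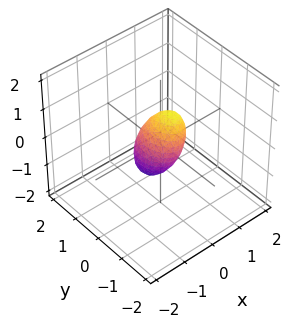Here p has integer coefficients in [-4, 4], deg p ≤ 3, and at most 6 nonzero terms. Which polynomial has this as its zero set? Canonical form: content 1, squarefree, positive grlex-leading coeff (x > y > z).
3*x^2 - x*z + 2*y^2 + y*z + z^2 - 1

The degree is 2 — no degree-1 surface has this shape.
Observable constraints: the z-axis gridline crossings are at z ∈ {-1, 1}.
Together with the visible shape, these determine p as stated.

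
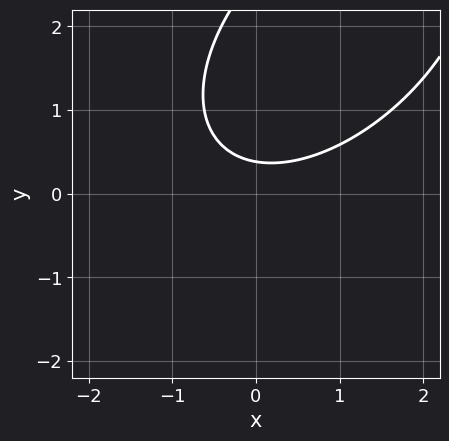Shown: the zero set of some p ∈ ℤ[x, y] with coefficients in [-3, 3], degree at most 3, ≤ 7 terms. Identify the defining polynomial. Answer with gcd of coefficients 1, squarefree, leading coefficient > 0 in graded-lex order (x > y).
Degree: the shape is more complex than any degree-1 curve, so deg p = 2.
Against the integer gridlines: it misses every integer gridline on the x-axis.
These observations pin down the coefficients.

x^2 - x*y + y^2 - 3*y + 1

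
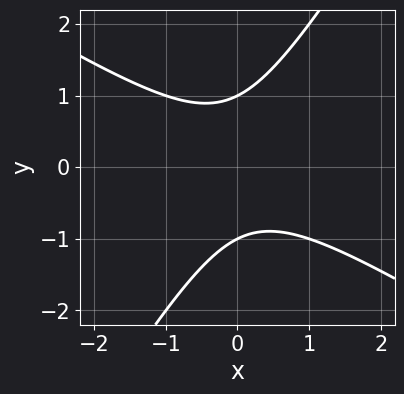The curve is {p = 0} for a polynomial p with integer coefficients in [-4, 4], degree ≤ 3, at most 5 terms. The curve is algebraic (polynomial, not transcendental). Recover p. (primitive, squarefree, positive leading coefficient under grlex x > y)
x^2 + x*y - y^2 + 1

First, the degree is 2 — the shape is more complex than any degree-1 curve.
Then, from the visible intercepts: the y-axis gridline crossings are at y ∈ {-1, 1}; it misses every integer gridline on the x-axis.
Finally, the integer polynomial consistent with all of this is the stated p.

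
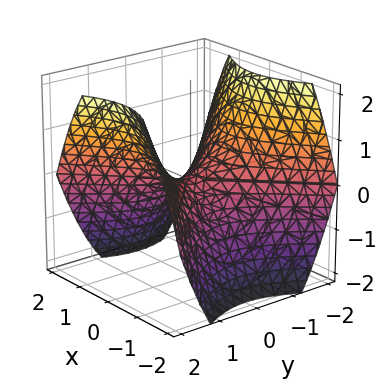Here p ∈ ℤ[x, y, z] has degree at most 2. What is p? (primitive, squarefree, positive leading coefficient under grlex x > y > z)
deg p = 2.
Symmetries: it's symmetric under y → −y, forcing even powers of y; it's symmetric under x → −x, forcing even powers of x.
Checking where it meets the axes: it meets the y-axis at y = 0 (among the integer gridlines); one z-axis crossing is at z = 0; it crosses the x-axis at the gridline x = 0.
Assembling these constraints gives the stated polynomial.

2*x^2 - 2*y^2 + 3*z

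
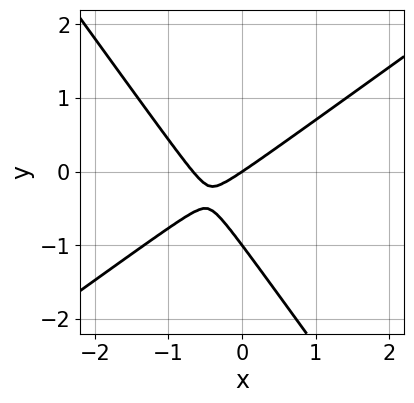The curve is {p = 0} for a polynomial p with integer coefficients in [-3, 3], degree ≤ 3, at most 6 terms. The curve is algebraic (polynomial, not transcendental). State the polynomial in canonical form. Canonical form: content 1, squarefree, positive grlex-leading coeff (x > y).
3*x^2 - 2*x*y - 3*y^2 + 2*x - 3*y

First, degree: a generic line meets the curve in up to 2 points, so deg p = 2.
Next, observable constraints: one x-axis crossing is at x = 0; the y-axis gridline crossings are at y ∈ {-1, 0}.
Finally, assembling these constraints gives the stated polynomial.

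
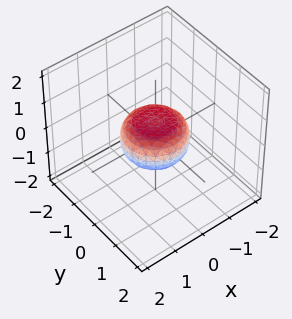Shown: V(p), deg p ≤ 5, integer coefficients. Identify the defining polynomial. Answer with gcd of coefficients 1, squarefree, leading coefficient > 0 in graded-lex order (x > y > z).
The degree is 4 — a generic line meets the surface in up to 4 points.
By symmetry, the z-axis is an axis of rotation, so x and y enter only as x² + y².
Reading off the gridlines: a circular section at z = 0 has radius exactly 1; among the integer gridlines, it crosses the x-axis at x ∈ {-1, 1}; among the integer gridlines, it crosses the y-axis at y ∈ {-1, 1}.
Solving for integer coefficients yields p as stated.

2*x^4 + 4*x^2*y^2 + 2*y^4 - x^2 - y^2 + 3*z^2 - 1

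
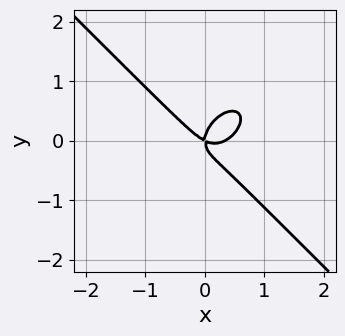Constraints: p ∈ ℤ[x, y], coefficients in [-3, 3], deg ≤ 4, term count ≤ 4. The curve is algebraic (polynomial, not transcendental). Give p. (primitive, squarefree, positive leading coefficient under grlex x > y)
3*x^3 + 3*y^3 - x^2 - 2*x*y

(a) Degree: no degree-2 curve has this shape, so deg p = 3.
(b) From the visible intercepts: it meets the y-axis at y = 0 (among the integer gridlines); one x-axis crossing is at x = 0.
(c) Together with the visible shape, these determine p as stated.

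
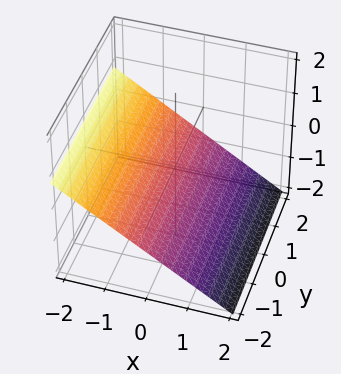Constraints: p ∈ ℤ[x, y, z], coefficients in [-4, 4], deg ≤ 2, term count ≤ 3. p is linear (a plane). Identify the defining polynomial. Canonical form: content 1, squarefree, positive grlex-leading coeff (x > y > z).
First, the degree is 1 — the surface is flat (a plane).
Then, observable constraints: it misses every integer gridline on the y-axis; it meets the x-axis at x = -1 (among the integer gridlines).
Finally, the integer polynomial consistent with all of this is the stated p.

2*x + 3*z + 2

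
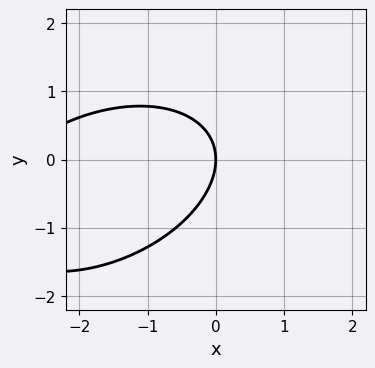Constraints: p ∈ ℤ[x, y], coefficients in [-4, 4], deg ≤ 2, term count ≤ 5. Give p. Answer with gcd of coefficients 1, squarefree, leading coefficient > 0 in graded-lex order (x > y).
x^2 - x*y + 2*y^2 + 3*x

First, deg p = 2. No degree-1 curve has this shape.
Then, checking where it meets the axes: it crosses the y-axis at the gridline y = 0; it crosses the x-axis at the gridline x = 0.
Finally, putting this together gives p.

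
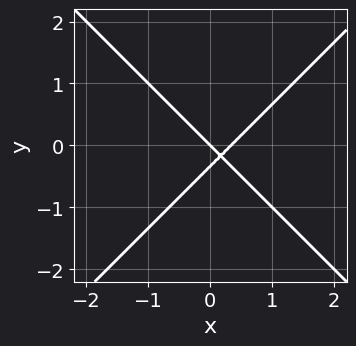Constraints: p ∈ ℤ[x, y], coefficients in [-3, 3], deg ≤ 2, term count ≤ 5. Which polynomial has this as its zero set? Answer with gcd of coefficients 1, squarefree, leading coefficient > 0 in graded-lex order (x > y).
3*x^2 - 3*y^2 - x - y

(a) deg p = 2.
(b) Reading off the gridlines: it crosses the y-axis at the gridline y = 0; it meets the x-axis at x = 0 (among the integer gridlines).
(c) Matching integer coefficients to the picture gives p.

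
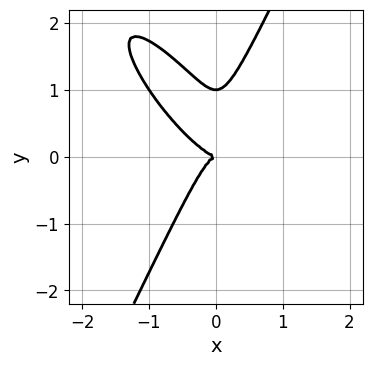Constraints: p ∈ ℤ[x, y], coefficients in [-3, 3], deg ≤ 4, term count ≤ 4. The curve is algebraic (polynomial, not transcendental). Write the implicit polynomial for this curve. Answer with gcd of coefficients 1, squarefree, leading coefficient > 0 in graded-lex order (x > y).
3*x^3 + 3*x^2*y - y^3 + y^2

1. deg p = 3. No degree-2 curve has this shape.
2. From the visible intercepts: the y-axis gridline crossings are at y ∈ {0, 1}; it crosses the x-axis at the gridline x = 0.
3. Matching integer coefficients to the picture gives p.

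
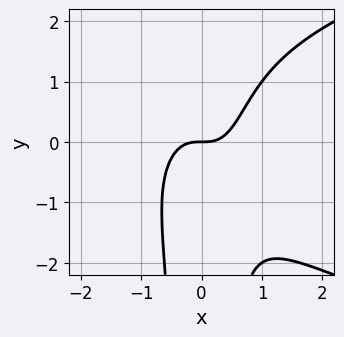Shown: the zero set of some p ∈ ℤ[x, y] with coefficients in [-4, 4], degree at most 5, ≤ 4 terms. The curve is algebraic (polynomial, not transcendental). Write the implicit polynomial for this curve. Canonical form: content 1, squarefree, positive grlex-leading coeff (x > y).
x^2*y^2 - 2*x^3 + y

First, deg p = 4. No degree-3 curve has this shape.
Next, against the integer gridlines: it meets the x-axis at x = 0 (among the integer gridlines); it crosses the y-axis at the gridline y = 0.
Finally, putting this together gives p.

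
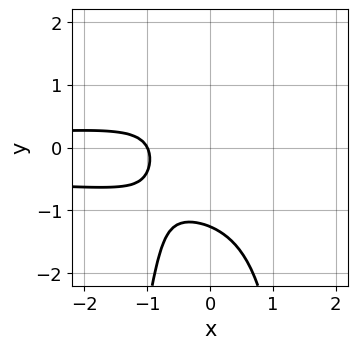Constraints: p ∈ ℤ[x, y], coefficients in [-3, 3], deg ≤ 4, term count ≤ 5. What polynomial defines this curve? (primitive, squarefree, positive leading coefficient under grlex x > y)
3*x^2*y^2 + x^2*y + y^3 + 2*x + 2

(a) deg p = 4. No degree-3 curve has this shape.
(b) Reading off the gridlines: one x-axis crossing is at x = -1.
(c) Solving for integer coefficients yields p as stated.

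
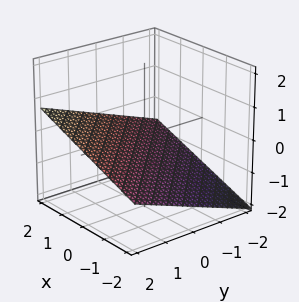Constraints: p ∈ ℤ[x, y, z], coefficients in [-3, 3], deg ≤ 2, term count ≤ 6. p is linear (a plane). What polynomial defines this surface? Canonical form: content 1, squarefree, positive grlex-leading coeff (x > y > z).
x + y - 3*z - 2

First, the degree is 1 — every cross-section is a straight line — this is a plane.
Next, checking where it meets the axes: it crosses the y-axis at the gridline y = 2; one x-axis crossing is at x = 2.
Finally, together with the visible shape, these determine p as stated.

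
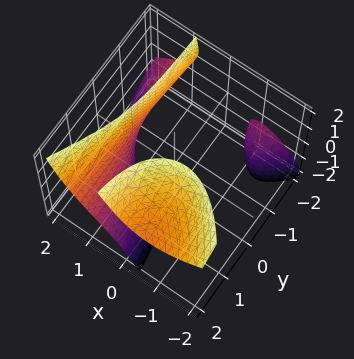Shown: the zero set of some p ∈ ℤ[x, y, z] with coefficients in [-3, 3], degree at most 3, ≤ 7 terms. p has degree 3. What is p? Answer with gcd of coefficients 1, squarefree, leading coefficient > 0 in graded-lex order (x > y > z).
2*x^3 - 3*x*y*z + y*z^2 + x*y - 3

The picture has 3 separate pieces. They look like related sheets of one shape, so recover p as a whole.
deg p = 3. A generic line meets the surface in up to 3 points.
Against the integer gridlines: no y-intercept at any integer in the box; the surface avoids every integer z-axis point in the box.
Together with the visible shape, these determine p as stated.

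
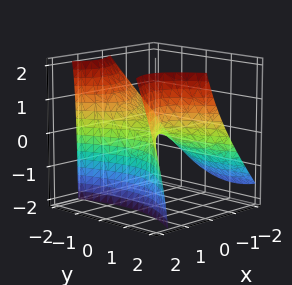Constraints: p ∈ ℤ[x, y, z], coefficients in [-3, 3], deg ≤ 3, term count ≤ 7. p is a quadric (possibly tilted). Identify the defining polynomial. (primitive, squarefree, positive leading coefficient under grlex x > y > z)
deg p = 2. No degree-1 surface has this shape.
Reading off the gridlines: it meets the x-axis at x = 0 (among the integer gridlines); one z-axis crossing is at z = 0; one y-axis crossing is at y = 0.
Solving for integer coefficients yields p as stated.

2*x^2 - x*y - 2*x*z - y^2 + 2*z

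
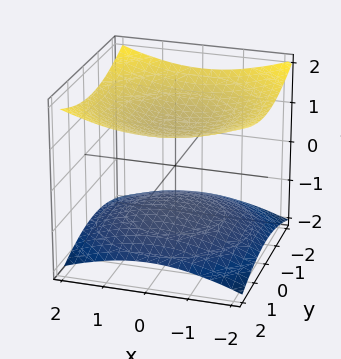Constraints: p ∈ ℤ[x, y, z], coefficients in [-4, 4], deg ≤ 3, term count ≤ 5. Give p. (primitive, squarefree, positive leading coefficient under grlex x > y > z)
x^2 + y^2 - 3*z^2 + 3

1. The picture has 2 separate pieces.
2. deg p = 2.
3. Symmetries: rotational symmetry about the z-axis ⇒ p depends on x, y only through x² + y²; the z ↦ −z reflection is a symmetry, so z appears only in even powers.
4. Observable constraints: among the integer gridlines, it crosses the z-axis at z ∈ {-1, 1}; no y-intercept at any integer in the box; no x-intercept at any integer in the box.
5. Solving for integer coefficients yields p as stated.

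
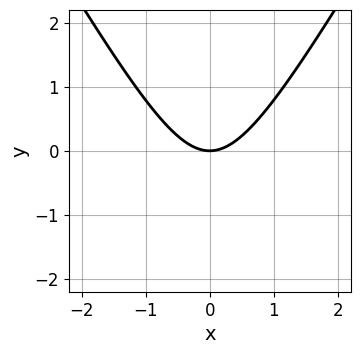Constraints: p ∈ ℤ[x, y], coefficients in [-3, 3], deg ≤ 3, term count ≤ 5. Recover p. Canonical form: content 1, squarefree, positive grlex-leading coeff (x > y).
The degree is 2 — the shape is more complex than any degree-1 curve.
Symmetries: mirror symmetry x ↦ −x ⇒ only even powers of x.
Reading off the gridlines: one y-axis crossing is at y = 0; one x-axis crossing is at x = 0.
Matching integer coefficients to the picture gives p.

3*x^2 - y^2 - 3*y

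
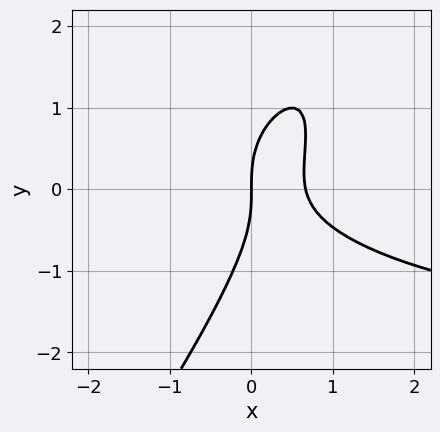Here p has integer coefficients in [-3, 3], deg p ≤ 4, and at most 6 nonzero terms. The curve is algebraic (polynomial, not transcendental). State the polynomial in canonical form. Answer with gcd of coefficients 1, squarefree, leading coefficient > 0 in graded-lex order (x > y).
(a) Degree: no degree-2 curve has this shape, so deg p = 3.
(b) From the axis intercepts and sections: one x-axis crossing is at x = 0; one y-axis crossing is at y = 0.
(c) Fitting integer coefficients to these (and the overall shape) gives p.

x^2*y - 2*x*y^2 + y^3 + 3*x^2 - 2*x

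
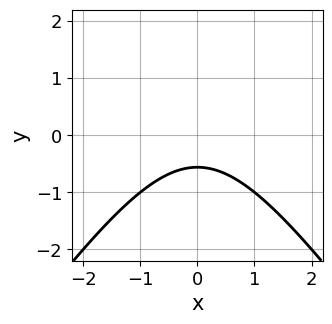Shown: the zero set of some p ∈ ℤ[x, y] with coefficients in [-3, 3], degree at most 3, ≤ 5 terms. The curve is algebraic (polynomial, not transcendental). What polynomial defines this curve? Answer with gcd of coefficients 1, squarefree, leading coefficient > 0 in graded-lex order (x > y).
2*x^2 - y^2 + 3*y + 2

Degree: the shape is more complex than any degree-1 curve, so deg p = 2.
Symmetries: mirror symmetry x ↦ −x ⇒ only even powers of x.
Checking where it meets the axes: no x-intercept at any integer in the box.
Matching integer coefficients to the picture gives p.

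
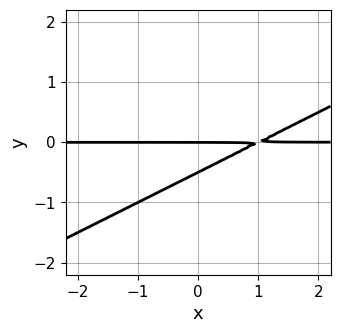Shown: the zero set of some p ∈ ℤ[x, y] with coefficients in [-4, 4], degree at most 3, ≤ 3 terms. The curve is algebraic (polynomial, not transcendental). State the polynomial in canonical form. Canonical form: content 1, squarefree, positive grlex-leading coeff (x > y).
x*y - 2*y^2 - y

The degree is 2 — no degree-1 curve has this shape.
Against the integer gridlines: every point of the x-axis in the box is on the curve; it meets the y-axis at y = 0 (among the integer gridlines).
Putting this together gives p.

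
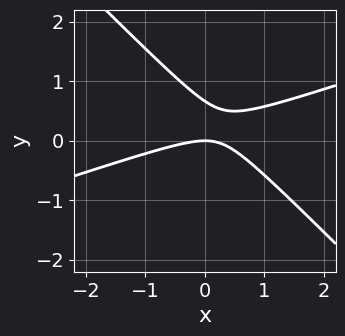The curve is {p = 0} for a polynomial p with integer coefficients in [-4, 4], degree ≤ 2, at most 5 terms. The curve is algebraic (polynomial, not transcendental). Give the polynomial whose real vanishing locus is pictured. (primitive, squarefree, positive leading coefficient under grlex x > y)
x^2 - 2*x*y - 3*y^2 + 2*y

1. deg p = 2. No degree-1 curve has this shape.
2. From the axis intercepts and sections: it meets the x-axis at x = 0 (among the integer gridlines); one y-axis crossing is at y = 0.
3. Together with the visible shape, these determine p as stated.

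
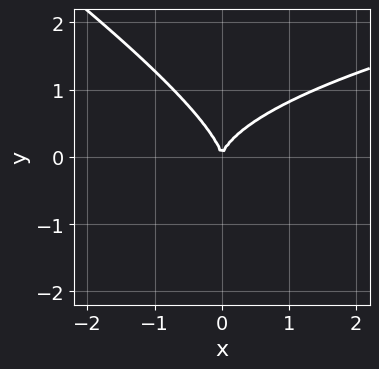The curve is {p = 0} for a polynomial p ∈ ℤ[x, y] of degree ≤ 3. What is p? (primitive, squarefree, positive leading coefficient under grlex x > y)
2*x*y^2 + 3*y^3 - 3*x^2

1. deg p = 3. The shape is more complex than any degree-2 curve.
2. Checking where it meets the axes: it meets the x-axis at x = 0 (among the integer gridlines); it crosses the y-axis at the gridline y = 0.
3. Together with the visible shape, these determine p as stated.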